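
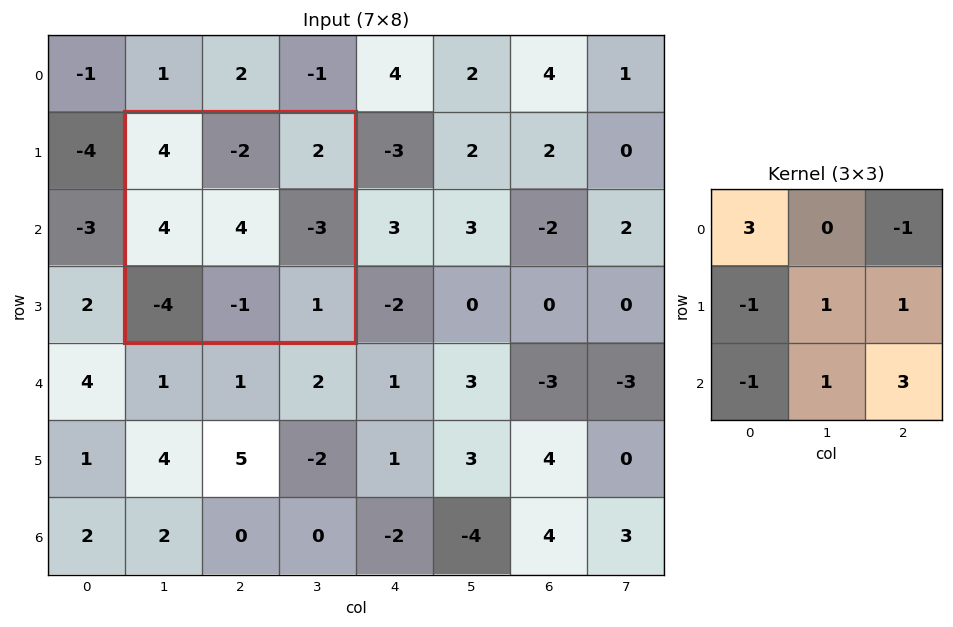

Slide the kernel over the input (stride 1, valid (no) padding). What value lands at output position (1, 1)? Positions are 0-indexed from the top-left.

13

The receptive field on the input at this output position is [4 -2 2 / 4 4 -3 / -4 -1 1]. Elementwise product with the kernel and sum: 4·3 + 2·-1 + 4·-1 + 4·1 + -3·1 + -4·-1 + -1·1 + 1·3.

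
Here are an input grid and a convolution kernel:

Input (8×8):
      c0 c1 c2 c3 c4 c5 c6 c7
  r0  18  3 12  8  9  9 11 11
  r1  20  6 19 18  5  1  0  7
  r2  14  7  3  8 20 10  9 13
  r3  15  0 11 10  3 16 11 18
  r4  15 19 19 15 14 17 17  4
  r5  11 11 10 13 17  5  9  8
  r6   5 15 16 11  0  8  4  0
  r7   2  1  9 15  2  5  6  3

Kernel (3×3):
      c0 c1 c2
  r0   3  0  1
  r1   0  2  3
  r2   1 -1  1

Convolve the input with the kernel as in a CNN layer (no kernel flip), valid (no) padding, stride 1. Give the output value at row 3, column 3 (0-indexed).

The receptive field on the input at this output position is [10 3 16 / 15 14 17 / 13 17 5]. Elementwise product with the kernel and sum: 10·3 + 16·1 + 14·2 + 17·3 + 13·1 + 17·-1 + 5·1.

126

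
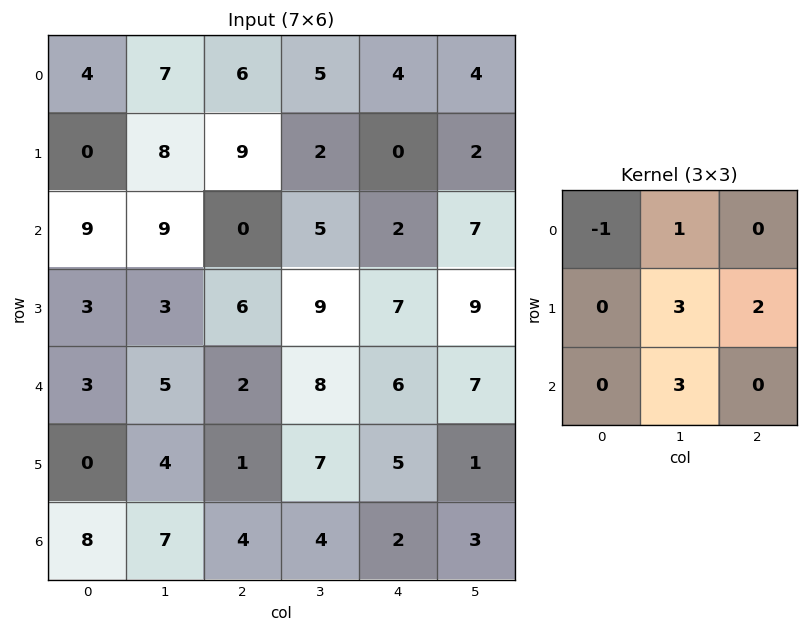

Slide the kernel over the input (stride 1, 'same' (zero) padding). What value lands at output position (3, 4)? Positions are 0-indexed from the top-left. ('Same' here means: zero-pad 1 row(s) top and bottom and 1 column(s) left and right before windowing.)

54

The receptive field on the zero-padded input at this output position is [5 2 7 / 9 7 9 / 8 6 7]. Elementwise product with the kernel and sum: 5·-1 + 2·1 + 7·3 + 9·2 + 6·3.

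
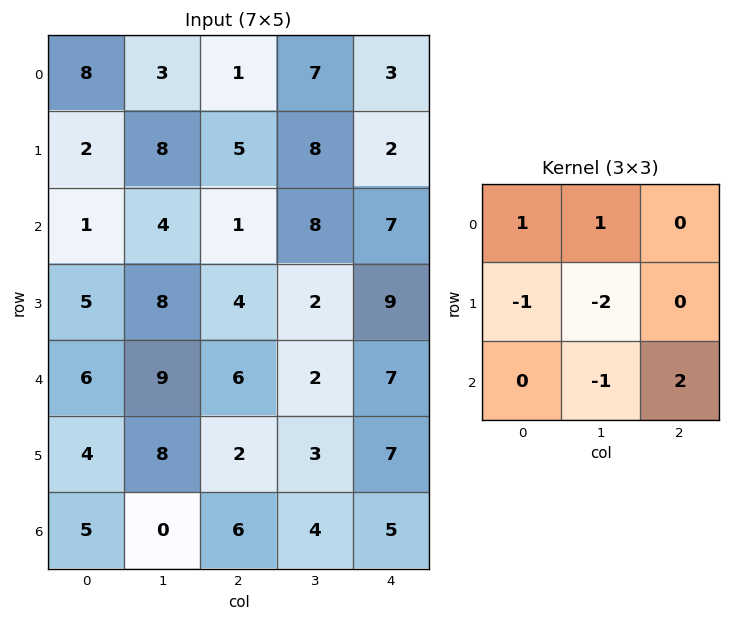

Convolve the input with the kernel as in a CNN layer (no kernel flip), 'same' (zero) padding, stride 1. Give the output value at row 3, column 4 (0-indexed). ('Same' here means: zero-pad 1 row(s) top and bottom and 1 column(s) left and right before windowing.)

-12

The receptive field on the zero-padded input at this output position is [8 7 0 / 2 9 0 / 2 7 0]. Elementwise product with the kernel and sum: 8·1 + 7·1 + 2·-1 + 9·-2 + 7·-1 + 0·2.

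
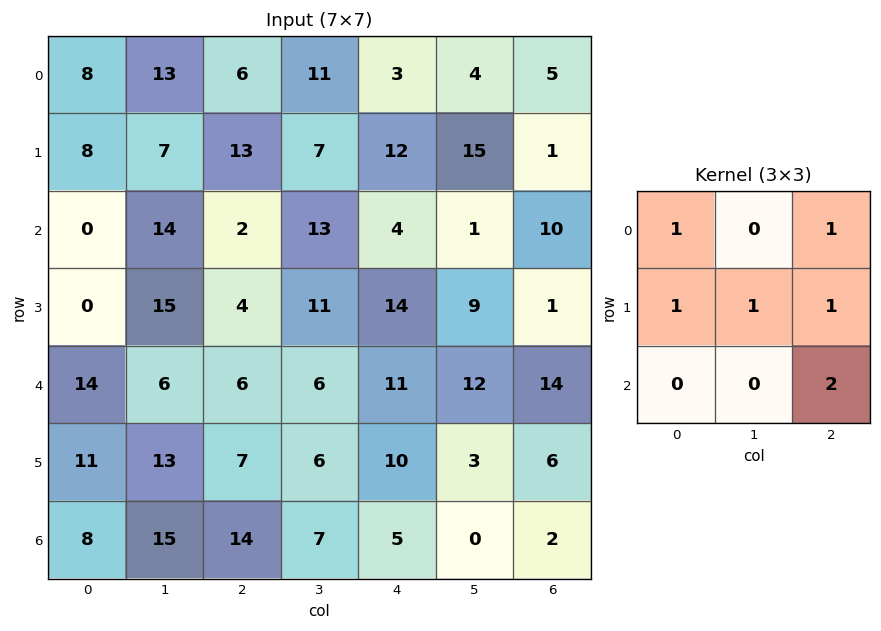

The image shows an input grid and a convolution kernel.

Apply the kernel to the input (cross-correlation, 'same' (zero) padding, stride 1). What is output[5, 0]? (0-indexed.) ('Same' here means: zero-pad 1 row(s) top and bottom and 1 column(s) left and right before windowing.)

60

The receptive field on the zero-padded input at this output position is [0 14 6 / 0 11 13 / 0 8 15]. Elementwise product with the kernel and sum: 0·1 + 6·1 + 0·1 + 11·1 + 13·1 + 15·2.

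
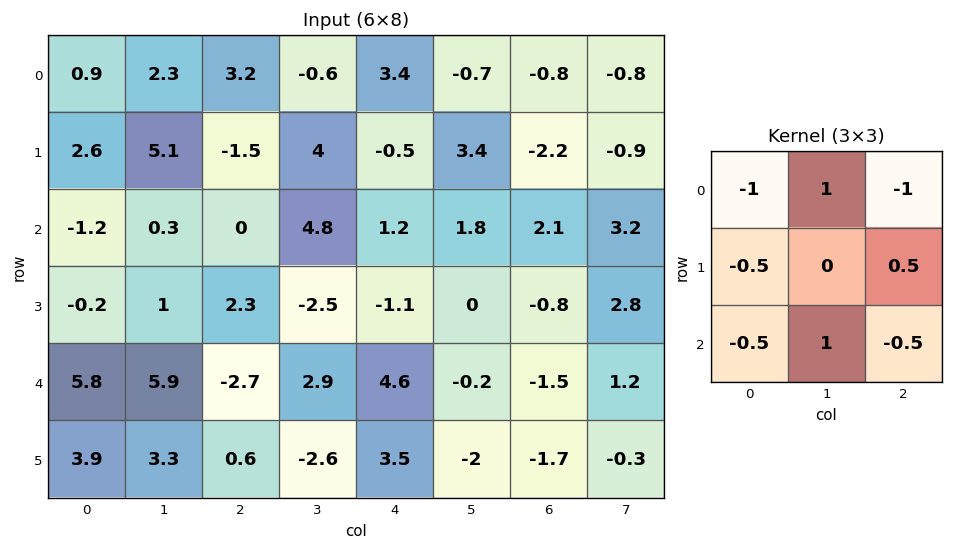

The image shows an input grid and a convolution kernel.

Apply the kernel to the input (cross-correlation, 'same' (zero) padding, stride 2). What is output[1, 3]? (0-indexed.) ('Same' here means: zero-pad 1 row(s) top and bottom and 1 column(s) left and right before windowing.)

The receptive field on the zero-padded input at this output position is [3.4 -2.2 -0.9 / 1.8 2.1 3.2 / 0 -0.8 2.8]. Elementwise product with the kernel and sum: 3.4·-1 + -2.2·1 + -0.9·-1 + 1.8·-0.5 + 3.2·0.5 + 0·-0.5 + -0.8·1 + 2.8·-0.5.

-6.2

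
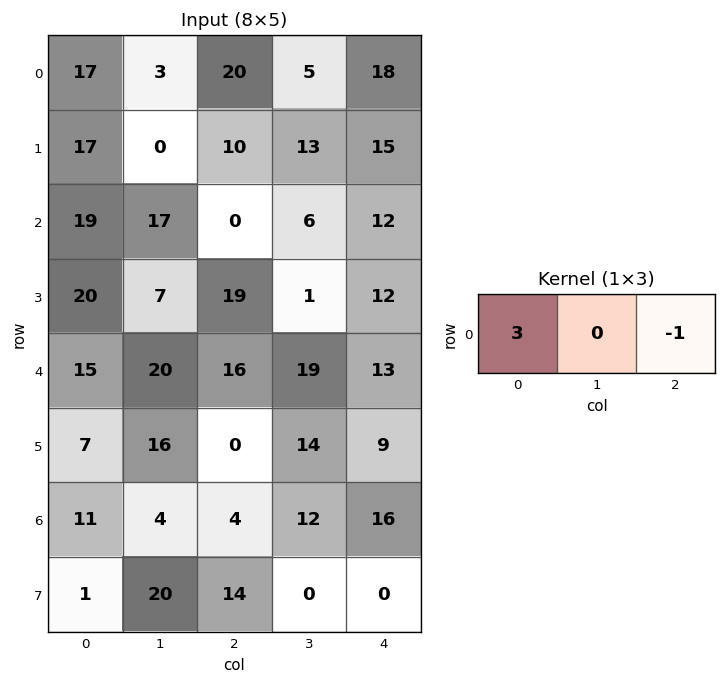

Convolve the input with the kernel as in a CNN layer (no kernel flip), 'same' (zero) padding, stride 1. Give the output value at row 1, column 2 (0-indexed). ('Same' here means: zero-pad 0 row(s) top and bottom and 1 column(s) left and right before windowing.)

-13

The receptive field on the zero-padded input at this output position is [0 10 13]. Elementwise product with the kernel and sum: 0·3 + 13·-1.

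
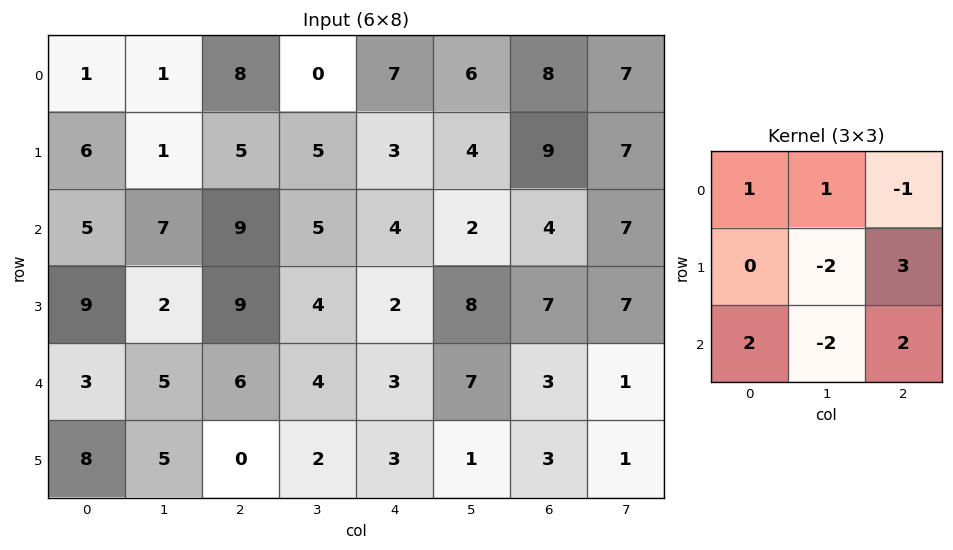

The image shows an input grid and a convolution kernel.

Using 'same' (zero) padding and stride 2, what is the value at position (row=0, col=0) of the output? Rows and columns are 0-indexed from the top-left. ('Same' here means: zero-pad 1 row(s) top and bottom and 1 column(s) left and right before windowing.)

-9

The receptive field on the zero-padded input at this output position is [0 0 0 / 0 1 1 / 0 6 1]. Elementwise product with the kernel and sum: 0·1 + 0·1 + 0·-1 + 1·-2 + 1·3 + 0·2 + 6·-2 + 1·2.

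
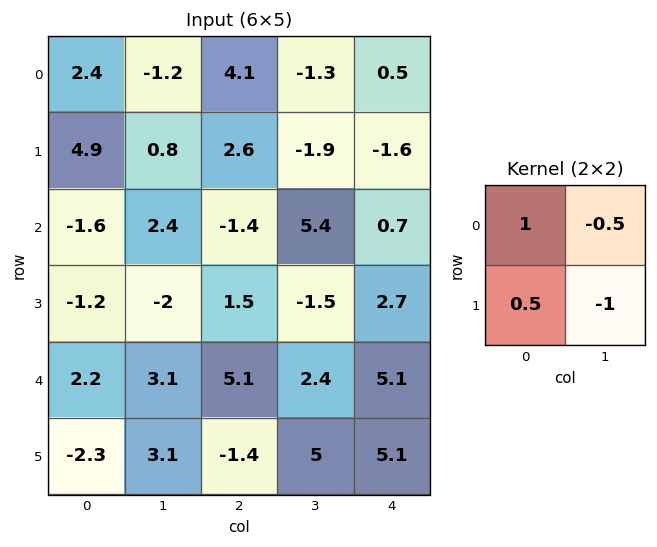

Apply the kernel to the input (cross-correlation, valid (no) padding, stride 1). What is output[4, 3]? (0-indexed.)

-2.75

The receptive field on the input at this output position is [2.4 5.1 / 5 5.1]. Elementwise product with the kernel and sum: 2.4·1 + 5.1·-0.5 + 5·0.5 + 5.1·-1.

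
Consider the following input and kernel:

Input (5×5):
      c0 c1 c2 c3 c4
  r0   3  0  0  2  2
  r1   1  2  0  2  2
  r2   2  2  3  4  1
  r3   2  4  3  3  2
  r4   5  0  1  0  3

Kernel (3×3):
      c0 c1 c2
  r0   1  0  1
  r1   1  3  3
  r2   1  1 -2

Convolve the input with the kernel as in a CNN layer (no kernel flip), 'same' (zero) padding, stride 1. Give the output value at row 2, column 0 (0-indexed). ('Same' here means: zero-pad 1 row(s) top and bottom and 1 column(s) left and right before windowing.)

8

The receptive field on the zero-padded input at this output position is [0 1 2 / 0 2 2 / 0 2 4]. Elementwise product with the kernel and sum: 0·1 + 2·1 + 0·1 + 2·3 + 2·3 + 0·1 + 2·1 + 4·-2.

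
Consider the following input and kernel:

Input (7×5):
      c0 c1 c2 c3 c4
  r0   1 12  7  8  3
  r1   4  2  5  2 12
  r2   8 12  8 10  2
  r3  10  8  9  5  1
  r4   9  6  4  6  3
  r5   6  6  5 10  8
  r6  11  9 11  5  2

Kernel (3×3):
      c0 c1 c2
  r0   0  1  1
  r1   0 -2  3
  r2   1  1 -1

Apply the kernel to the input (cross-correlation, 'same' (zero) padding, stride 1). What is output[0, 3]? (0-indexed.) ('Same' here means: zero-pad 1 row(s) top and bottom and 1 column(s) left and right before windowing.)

-12

The receptive field on the zero-padded input at this output position is [0 0 0 / 7 8 3 / 5 2 12]. Elementwise product with the kernel and sum: 0·1 + 0·1 + 8·-2 + 3·3 + 5·1 + 2·1 + 12·-1.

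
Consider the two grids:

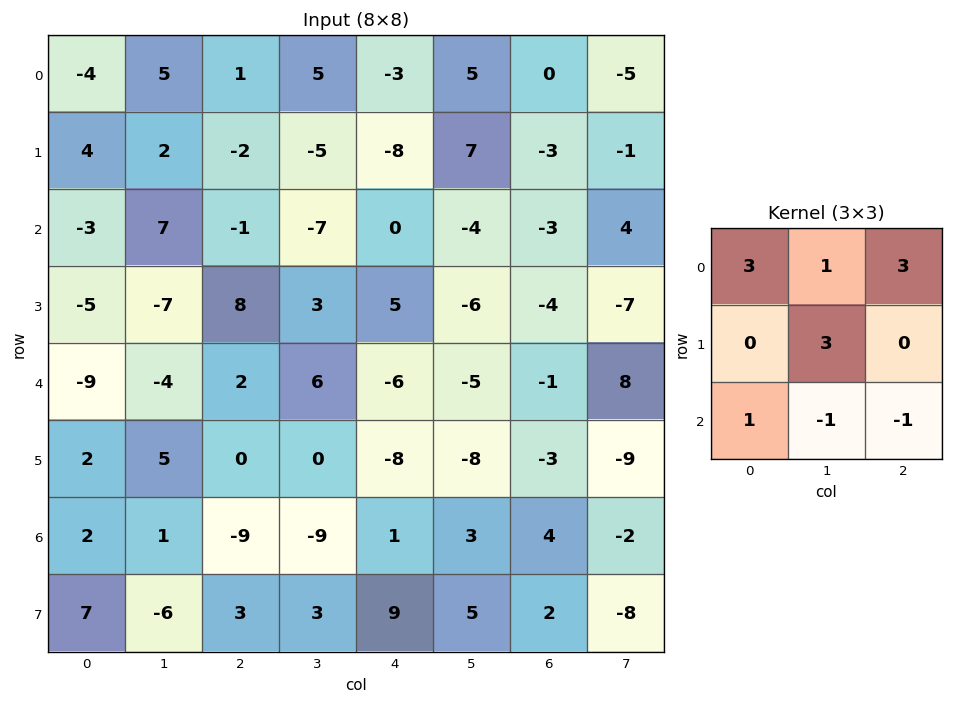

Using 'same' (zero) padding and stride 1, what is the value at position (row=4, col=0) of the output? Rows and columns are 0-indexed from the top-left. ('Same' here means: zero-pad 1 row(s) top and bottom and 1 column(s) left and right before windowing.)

-60

The receptive field on the zero-padded input at this output position is [0 -5 -7 / 0 -9 -4 / 0 2 5]. Elementwise product with the kernel and sum: 0·3 + -5·1 + -7·3 + -9·3 + 0·1 + 2·-1 + 5·-1.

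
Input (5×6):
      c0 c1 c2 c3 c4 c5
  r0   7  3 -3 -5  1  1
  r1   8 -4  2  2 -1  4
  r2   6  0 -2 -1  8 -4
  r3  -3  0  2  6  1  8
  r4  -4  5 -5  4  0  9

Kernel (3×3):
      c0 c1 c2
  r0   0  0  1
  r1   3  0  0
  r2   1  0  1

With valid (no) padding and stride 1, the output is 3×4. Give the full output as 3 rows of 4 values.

Output[0,0]: The receptive field on the input at this output position is [7 3 -3 / 8 -4 2 / 6 0 -2]. Elementwise product with the kernel and sum: -3·1 + 8·3 + 6·1 + -2·1.

25 -18 13 2
19 8 -4 15
-20 8 9 27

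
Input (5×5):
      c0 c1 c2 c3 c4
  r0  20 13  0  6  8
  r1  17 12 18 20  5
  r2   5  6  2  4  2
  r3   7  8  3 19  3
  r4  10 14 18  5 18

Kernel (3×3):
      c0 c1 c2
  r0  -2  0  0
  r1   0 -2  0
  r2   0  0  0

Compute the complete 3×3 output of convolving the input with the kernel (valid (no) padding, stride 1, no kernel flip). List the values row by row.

-64 -62 -40
-46 -28 -44
-26 -18 -42

Output[0,0]: The receptive field on the input at this output position is [20 13 0 / 17 12 18 / 5 6 2]. Elementwise product with the kernel and sum: 20·-2 + 12·-2.
Output[0,1]: The receptive field on the input at this output position is [13 0 6 / 12 18 20 / 6 2 4]. Elementwise product with the kernel and sum: 13·-2 + 18·-2.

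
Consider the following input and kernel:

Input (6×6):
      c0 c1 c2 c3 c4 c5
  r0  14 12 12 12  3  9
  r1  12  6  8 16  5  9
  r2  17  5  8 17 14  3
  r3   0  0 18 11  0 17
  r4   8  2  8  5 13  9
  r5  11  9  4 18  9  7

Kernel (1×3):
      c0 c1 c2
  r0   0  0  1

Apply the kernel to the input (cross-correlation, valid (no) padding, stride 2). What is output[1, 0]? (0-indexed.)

8

The receptive field on the input at this output position is [17 5 8]. Elementwise product with the kernel and sum: 8·1.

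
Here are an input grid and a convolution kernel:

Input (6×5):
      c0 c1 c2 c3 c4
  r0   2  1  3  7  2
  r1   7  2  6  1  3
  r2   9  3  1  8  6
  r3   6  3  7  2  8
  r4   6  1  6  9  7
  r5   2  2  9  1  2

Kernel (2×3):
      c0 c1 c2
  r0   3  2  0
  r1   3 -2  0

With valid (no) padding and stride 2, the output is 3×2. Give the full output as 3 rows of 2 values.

25 39
45 36
22 61

Output[0,0]: The receptive field on the input at this output position is [2 1 3 / 7 2 6]. Elementwise product with the kernel and sum: 2·3 + 1·2 + 7·3 + 2·-2.
Output[0,1]: The receptive field on the input at this output position is [3 7 2 / 6 1 3]. Elementwise product with the kernel and sum: 3·3 + 7·2 + 6·3 + 1·-2.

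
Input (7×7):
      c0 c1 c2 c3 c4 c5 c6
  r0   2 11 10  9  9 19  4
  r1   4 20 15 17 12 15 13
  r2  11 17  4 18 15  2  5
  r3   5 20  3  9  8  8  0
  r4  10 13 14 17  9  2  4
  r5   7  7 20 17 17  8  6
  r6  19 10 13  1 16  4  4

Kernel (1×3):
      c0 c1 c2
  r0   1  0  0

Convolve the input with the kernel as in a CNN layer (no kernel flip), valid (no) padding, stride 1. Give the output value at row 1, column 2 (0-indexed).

The receptive field on the input at this output position is [15 17 12]. Elementwise product with the kernel and sum: 15·1.

15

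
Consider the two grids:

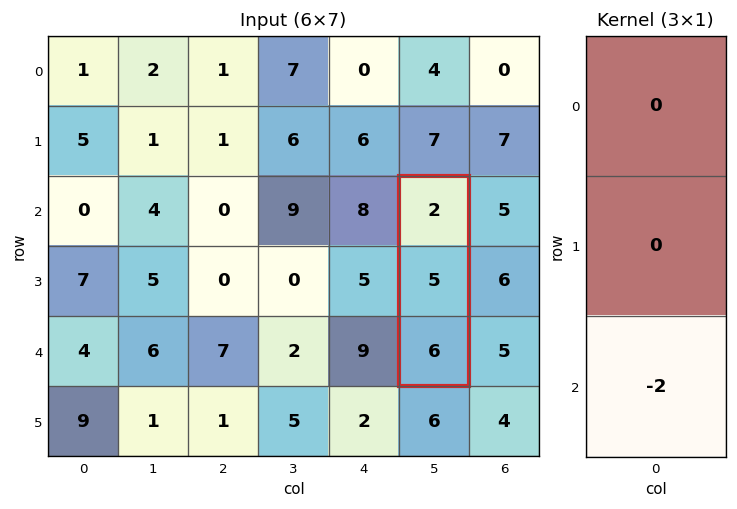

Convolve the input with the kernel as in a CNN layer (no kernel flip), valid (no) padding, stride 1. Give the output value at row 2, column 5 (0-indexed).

-12

The receptive field on the input at this output position is [2 / 5 / 6]. Elementwise product with the kernel and sum: 6·-2.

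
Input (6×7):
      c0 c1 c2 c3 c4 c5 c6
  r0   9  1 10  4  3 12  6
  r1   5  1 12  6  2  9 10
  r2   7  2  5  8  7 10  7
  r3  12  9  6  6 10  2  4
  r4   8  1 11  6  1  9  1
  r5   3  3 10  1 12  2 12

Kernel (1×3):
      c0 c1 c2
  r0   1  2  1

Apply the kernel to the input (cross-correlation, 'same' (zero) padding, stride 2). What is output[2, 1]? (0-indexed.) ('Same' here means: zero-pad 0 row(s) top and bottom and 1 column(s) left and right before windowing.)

The receptive field on the zero-padded input at this output position is [1 11 6]. Elementwise product with the kernel and sum: 1·1 + 11·2 + 6·1.

29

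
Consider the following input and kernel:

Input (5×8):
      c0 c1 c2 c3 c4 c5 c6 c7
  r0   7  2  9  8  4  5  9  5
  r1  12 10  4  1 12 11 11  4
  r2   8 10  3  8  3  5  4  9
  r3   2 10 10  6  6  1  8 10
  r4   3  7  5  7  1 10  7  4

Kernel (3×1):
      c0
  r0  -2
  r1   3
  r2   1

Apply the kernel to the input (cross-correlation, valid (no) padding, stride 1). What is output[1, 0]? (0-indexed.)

2

The receptive field on the input at this output position is [12 / 8 / 2]. Elementwise product with the kernel and sum: 12·-2 + 8·3 + 2·1.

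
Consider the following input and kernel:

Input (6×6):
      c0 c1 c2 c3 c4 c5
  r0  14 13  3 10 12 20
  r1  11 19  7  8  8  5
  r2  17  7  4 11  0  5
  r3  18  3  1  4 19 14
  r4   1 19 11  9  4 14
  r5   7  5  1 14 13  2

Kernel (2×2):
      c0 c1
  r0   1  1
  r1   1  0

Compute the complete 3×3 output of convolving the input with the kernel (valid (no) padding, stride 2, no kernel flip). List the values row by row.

38 20 40
42 16 24
27 21 31

Output[0,0]: The receptive field on the input at this output position is [14 13 / 11 19]. Elementwise product with the kernel and sum: 14·1 + 13·1 + 11·1.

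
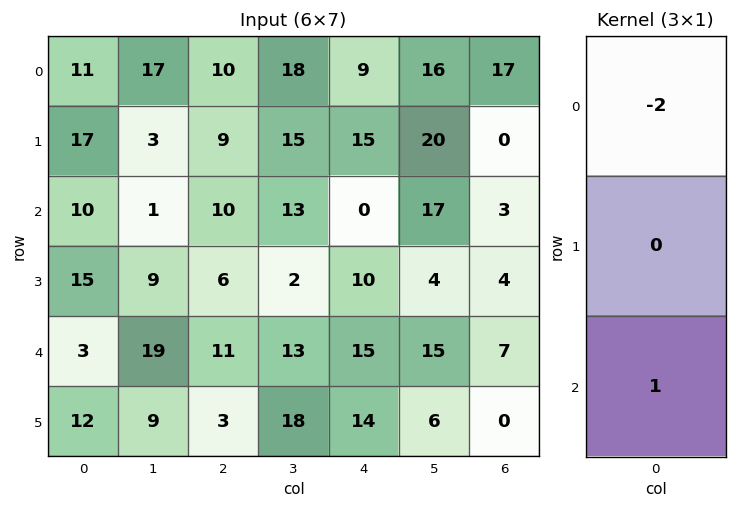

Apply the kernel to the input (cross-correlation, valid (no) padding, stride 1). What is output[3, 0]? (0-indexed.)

-18

The receptive field on the input at this output position is [15 / 3 / 12]. Elementwise product with the kernel and sum: 15·-2 + 12·1.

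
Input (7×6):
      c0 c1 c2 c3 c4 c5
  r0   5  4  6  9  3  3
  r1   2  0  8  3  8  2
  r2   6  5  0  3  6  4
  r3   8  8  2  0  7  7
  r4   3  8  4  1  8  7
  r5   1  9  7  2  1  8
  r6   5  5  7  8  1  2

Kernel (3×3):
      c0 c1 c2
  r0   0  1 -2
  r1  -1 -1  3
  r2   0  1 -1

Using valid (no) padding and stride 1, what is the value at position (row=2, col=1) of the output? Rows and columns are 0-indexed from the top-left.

The receptive field on the input at this output position is [5 0 3 / 8 2 0 / 8 4 1]. Elementwise product with the kernel and sum: 0·1 + 3·-2 + 8·-1 + 2·-1 + 0·3 + 4·1 + 1·-1.

-13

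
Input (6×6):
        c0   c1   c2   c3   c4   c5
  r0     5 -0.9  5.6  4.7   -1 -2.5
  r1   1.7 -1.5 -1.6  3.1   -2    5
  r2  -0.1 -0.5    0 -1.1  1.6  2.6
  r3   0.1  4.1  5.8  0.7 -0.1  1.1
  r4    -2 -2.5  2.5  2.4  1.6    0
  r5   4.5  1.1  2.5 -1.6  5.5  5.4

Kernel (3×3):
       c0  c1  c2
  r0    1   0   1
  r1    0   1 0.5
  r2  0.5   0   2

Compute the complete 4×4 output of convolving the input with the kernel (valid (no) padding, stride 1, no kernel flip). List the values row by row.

Output[0,0]: The receptive field on the input at this output position is [5 -0.9 5.6 / 1.7 -1.5 -1.6 / -0.1 -0.5 0]. Elementwise product with the kernel and sum: 5·1 + 5.6·1 + -1.5·1 + -1.6·0.5 + -0.1·0.5 + 0·2.
Output[0,1]: The receptive field on the input at this output position is [-0.9 5.6 4.7 / -1.5 -1.6 3.1 / -0.5 0 -1.1]. Elementwise product with the kernel and sum: -0.9·1 + 4.7·1 + -1.6·1 + 3.1·0.5 + -0.5·0.5 + -1.1·2.

8.25 1.3 9.9 7.35
11.25 4.5 -1.2 13.55
10.9 8.1 6.7 3.15
11.9 5.85 21.15 13.4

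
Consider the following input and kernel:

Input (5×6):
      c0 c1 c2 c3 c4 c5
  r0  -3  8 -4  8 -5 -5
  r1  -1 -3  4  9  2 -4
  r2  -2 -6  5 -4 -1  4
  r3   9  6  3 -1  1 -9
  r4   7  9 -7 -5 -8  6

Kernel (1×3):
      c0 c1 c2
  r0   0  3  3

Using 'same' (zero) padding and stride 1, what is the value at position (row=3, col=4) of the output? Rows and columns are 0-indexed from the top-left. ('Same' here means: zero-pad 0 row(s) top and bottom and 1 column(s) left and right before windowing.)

The receptive field on the zero-padded input at this output position is [-1 1 -9]. Elementwise product with the kernel and sum: 1·3 + -9·3.

-24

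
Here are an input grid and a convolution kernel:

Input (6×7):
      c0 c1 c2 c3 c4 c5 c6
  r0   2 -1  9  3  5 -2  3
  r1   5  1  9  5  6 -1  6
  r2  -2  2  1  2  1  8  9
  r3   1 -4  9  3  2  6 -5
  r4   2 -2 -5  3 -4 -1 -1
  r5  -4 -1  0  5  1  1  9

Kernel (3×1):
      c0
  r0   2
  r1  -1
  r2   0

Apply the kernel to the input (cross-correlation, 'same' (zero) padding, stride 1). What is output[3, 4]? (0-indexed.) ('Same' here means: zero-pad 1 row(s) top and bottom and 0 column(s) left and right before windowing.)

The receptive field on the zero-padded input at this output position is [1 / 2 / -4]. Elementwise product with the kernel and sum: 1·2 + 2·-1.

0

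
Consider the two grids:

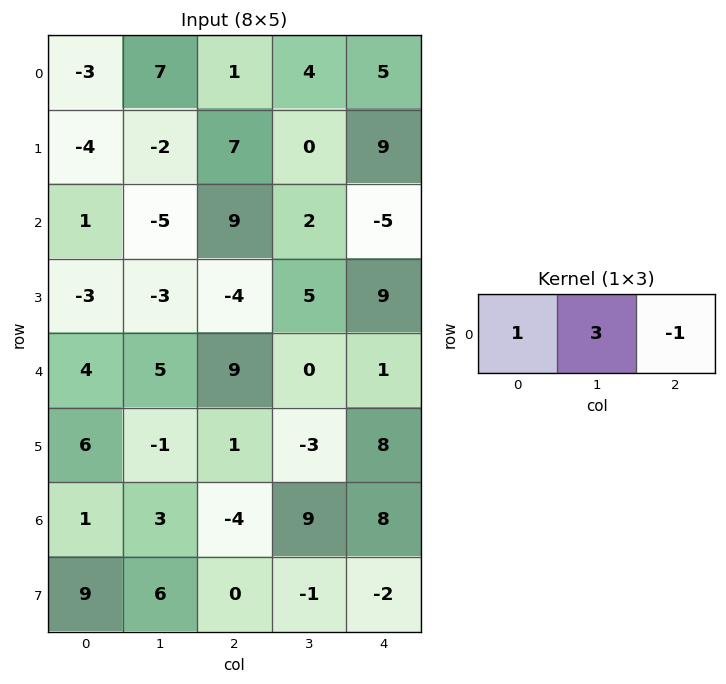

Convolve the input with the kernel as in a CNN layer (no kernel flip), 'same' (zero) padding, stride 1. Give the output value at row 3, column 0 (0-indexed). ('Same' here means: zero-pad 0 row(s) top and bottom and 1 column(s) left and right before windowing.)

The receptive field on the zero-padded input at this output position is [0 -3 -3]. Elementwise product with the kernel and sum: 0·1 + -3·3 + -3·-1.

-6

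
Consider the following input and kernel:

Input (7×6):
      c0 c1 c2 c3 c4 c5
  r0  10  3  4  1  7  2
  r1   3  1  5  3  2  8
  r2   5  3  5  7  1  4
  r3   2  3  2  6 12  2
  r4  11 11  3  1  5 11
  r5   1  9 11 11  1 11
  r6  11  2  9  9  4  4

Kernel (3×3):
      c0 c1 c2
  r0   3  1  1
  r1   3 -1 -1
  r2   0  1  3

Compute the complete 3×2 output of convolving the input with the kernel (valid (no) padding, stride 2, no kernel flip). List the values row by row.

Output[0,0]: The receptive field on the input at this output position is [10 3 4 / 3 1 5 / 5 3 5]. Elementwise product with the kernel and sum: 10·3 + 3·1 + 4·1 + 3·3 + 1·-1 + 5·-1 + 3·1 + 5·3.

58 40
44 27
59 57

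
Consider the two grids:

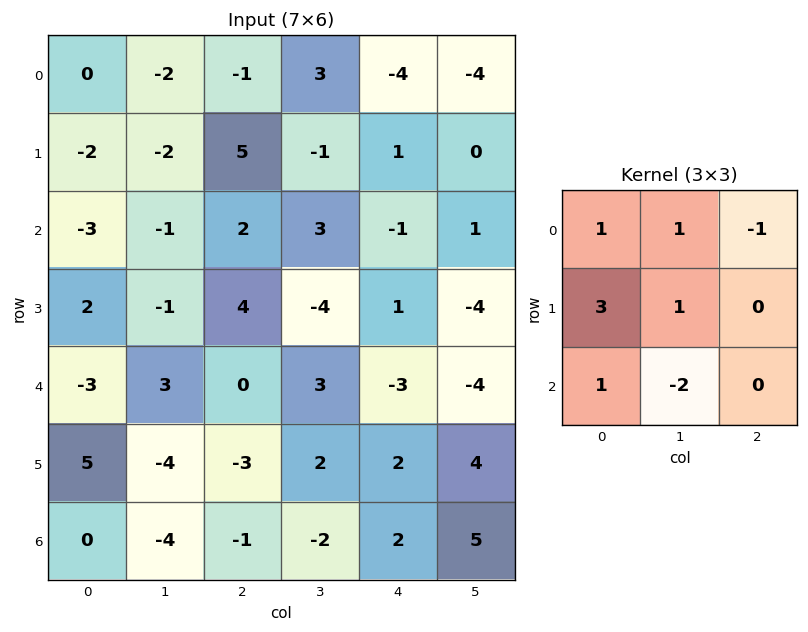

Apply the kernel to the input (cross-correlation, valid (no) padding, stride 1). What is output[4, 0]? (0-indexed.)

19

The receptive field on the input at this output position is [-3 3 0 / 5 -4 -3 / 0 -4 -1]. Elementwise product with the kernel and sum: -3·1 + 3·1 + 0·-1 + 5·3 + -4·1 + 0·1 + -4·-2.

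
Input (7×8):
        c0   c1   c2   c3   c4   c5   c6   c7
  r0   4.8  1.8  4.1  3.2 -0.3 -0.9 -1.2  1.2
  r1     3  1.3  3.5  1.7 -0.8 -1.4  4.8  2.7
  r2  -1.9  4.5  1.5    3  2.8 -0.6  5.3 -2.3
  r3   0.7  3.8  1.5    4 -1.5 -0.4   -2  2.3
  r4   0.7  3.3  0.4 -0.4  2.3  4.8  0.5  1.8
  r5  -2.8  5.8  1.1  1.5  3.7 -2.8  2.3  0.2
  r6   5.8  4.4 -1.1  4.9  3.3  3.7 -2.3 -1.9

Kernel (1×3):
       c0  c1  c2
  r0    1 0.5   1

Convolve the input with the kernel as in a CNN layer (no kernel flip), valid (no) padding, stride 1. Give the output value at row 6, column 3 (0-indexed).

10.25

The receptive field on the input at this output position is [4.9 3.3 3.7]. Elementwise product with the kernel and sum: 4.9·1 + 3.3·0.5 + 3.7·1.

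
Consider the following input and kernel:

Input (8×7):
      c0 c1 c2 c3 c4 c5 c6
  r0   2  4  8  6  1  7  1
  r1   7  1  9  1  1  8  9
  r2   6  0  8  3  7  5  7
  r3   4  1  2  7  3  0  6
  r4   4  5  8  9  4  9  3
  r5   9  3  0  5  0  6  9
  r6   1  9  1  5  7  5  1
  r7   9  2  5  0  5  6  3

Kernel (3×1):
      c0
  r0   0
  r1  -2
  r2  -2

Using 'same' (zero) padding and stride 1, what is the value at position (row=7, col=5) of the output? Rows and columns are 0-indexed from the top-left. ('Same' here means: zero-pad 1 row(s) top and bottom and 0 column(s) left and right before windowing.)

The receptive field on the zero-padded input at this output position is [5 / 6 / 0]. Elementwise product with the kernel and sum: 6·-2 + 0·-2.

-12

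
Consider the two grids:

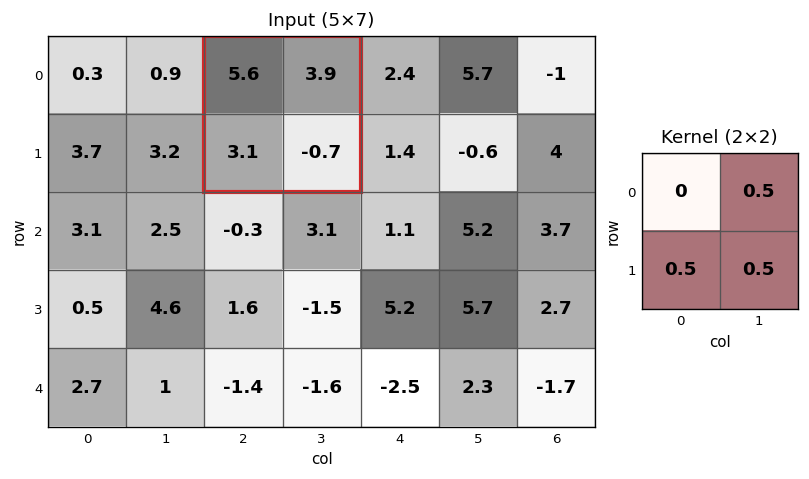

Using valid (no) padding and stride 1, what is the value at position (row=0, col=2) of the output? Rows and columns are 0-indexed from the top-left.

The receptive field on the input at this output position is [5.6 3.9 / 3.1 -0.7]. Elementwise product with the kernel and sum: 3.9·0.5 + 3.1·0.5 + -0.7·0.5.

3.15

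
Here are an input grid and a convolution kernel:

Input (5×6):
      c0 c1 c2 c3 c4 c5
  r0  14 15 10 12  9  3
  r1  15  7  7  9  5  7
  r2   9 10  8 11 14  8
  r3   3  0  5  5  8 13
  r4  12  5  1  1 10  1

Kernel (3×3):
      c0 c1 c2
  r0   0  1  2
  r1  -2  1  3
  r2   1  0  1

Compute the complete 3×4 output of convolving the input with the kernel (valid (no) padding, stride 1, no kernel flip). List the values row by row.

50 75 62 42
45 51 69 53
48 56 69 69

Output[0,0]: The receptive field on the input at this output position is [14 15 10 / 15 7 7 / 9 10 8]. Elementwise product with the kernel and sum: 15·1 + 10·2 + 15·-2 + 7·1 + 7·3 + 9·1 + 8·1.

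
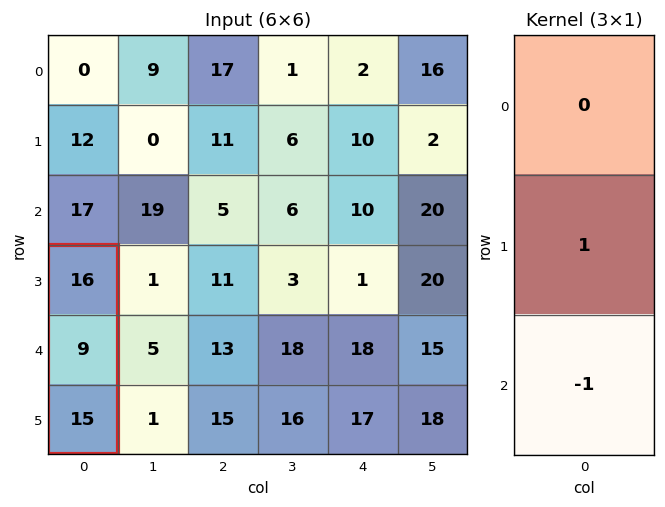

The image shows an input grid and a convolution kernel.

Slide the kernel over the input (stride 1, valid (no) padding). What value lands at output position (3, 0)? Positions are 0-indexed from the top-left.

The receptive field on the input at this output position is [16 / 9 / 15]. Elementwise product with the kernel and sum: 9·1 + 15·-1.

-6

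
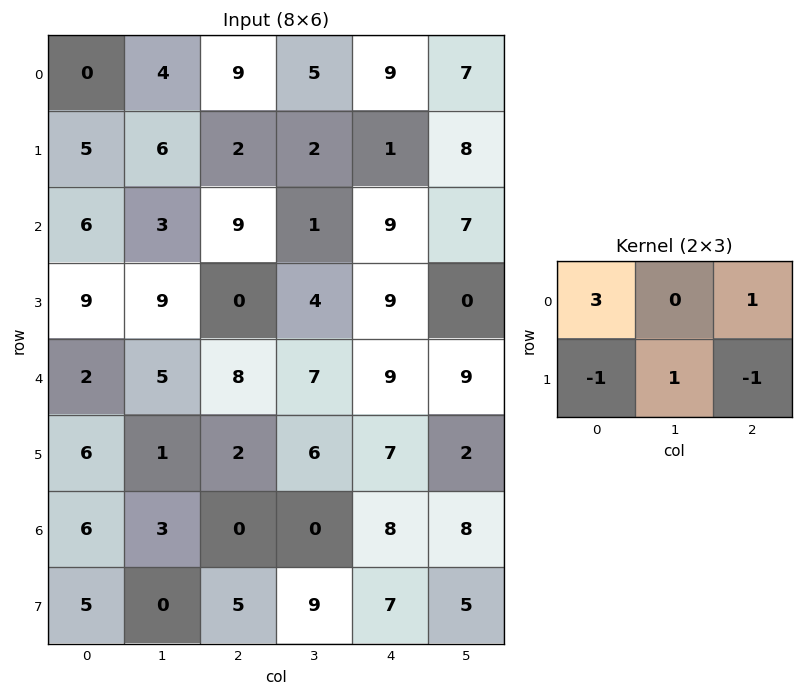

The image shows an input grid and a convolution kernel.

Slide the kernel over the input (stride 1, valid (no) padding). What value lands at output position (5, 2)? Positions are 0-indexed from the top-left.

5

The receptive field on the input at this output position is [2 6 7 / 0 0 8]. Elementwise product with the kernel and sum: 2·3 + 7·1 + 0·-1 + 0·1 + 8·-1.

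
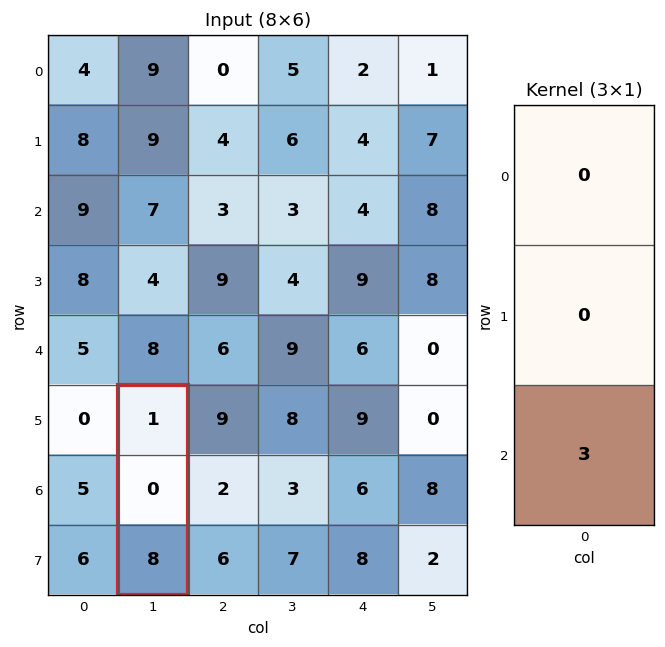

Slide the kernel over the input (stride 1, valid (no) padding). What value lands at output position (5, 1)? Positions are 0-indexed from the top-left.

24

The receptive field on the input at this output position is [1 / 0 / 8]. Elementwise product with the kernel and sum: 8·3.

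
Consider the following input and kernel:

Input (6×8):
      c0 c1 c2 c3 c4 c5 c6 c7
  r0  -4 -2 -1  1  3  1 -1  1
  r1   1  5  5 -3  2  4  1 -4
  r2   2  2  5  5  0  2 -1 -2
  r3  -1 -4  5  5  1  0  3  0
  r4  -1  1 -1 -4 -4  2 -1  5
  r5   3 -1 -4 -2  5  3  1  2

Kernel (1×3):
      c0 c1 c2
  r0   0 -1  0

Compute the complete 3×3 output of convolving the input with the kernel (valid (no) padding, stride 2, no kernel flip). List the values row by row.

2 -1 -1
-2 -5 -2
-1 4 -2

Output[0,0]: The receptive field on the input at this output position is [-4 -2 -1]. Elementwise product with the kernel and sum: -2·-1.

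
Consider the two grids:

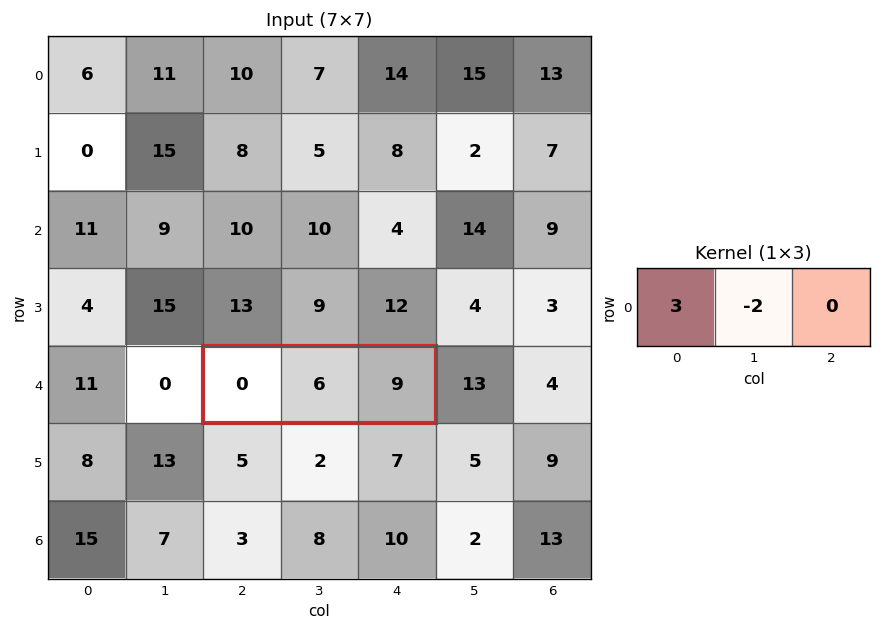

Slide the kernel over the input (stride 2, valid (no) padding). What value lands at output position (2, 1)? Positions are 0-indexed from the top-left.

-12

The receptive field on the input at this output position is [0 6 9]. Elementwise product with the kernel and sum: 0·3 + 6·-2.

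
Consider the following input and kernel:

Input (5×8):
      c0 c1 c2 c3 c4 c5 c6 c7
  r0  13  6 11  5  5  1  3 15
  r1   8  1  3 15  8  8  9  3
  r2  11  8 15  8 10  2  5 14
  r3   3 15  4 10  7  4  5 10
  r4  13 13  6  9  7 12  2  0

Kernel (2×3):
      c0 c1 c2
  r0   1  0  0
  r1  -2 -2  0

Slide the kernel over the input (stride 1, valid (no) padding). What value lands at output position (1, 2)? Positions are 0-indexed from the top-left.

The receptive field on the input at this output position is [3 15 8 / 15 8 10]. Elementwise product with the kernel and sum: 3·1 + 15·-2 + 8·-2.

-43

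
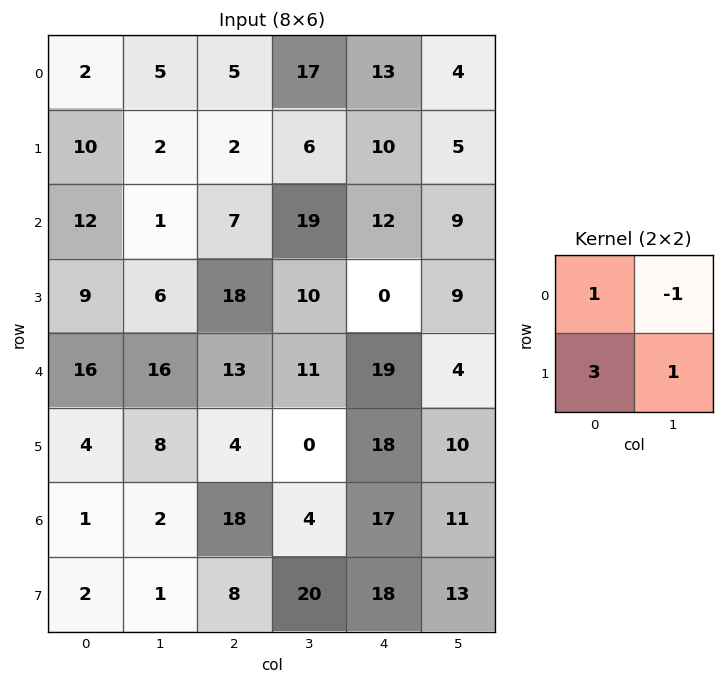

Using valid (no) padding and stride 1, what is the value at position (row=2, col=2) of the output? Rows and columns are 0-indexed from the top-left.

The receptive field on the input at this output position is [7 19 / 18 10]. Elementwise product with the kernel and sum: 7·1 + 19·-1 + 18·3 + 10·1.

52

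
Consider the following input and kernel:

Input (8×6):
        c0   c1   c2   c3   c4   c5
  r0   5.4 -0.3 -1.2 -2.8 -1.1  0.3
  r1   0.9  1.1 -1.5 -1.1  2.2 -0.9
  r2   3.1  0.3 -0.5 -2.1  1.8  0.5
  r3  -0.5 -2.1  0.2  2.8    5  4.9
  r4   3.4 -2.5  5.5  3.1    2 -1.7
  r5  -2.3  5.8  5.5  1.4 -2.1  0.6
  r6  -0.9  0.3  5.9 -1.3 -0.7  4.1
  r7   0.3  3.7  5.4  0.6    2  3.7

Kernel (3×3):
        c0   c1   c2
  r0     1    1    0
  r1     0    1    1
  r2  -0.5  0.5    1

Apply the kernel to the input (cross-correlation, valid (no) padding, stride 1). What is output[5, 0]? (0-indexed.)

16.8

The receptive field on the input at this output position is [-2.3 5.8 5.5 / -0.9 0.3 5.9 / 0.3 3.7 5.4]. Elementwise product with the kernel and sum: -2.3·1 + 5.8·1 + 0.3·1 + 5.9·1 + 0.3·-0.5 + 3.7·0.5 + 5.4·1.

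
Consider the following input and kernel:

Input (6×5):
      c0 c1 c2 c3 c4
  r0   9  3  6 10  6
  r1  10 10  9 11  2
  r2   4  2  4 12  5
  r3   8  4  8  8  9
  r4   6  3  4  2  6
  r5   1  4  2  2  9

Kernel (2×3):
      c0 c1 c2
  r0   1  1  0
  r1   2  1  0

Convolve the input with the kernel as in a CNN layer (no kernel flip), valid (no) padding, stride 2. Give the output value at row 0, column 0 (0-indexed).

42

The receptive field on the input at this output position is [9 3 6 / 10 10 9]. Elementwise product with the kernel and sum: 9·1 + 3·1 + 10·2 + 10·1.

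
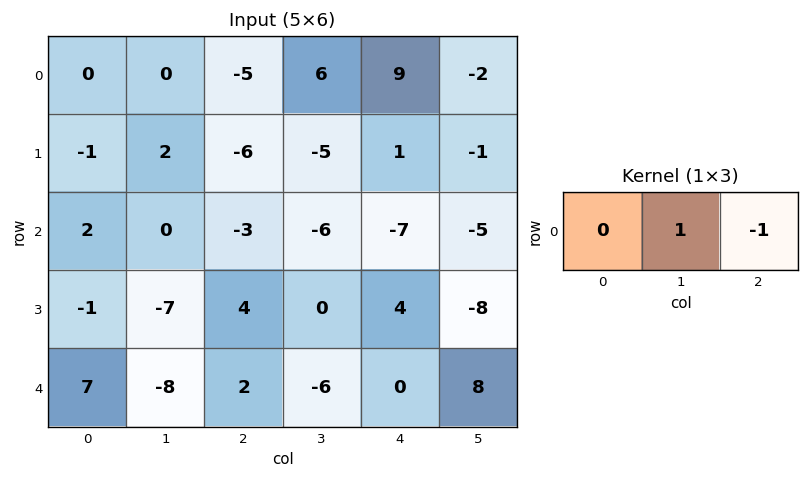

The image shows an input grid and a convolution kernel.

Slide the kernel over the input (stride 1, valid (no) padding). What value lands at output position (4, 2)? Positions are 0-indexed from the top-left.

-6

The receptive field on the input at this output position is [2 -6 0]. Elementwise product with the kernel and sum: -6·1 + 0·-1.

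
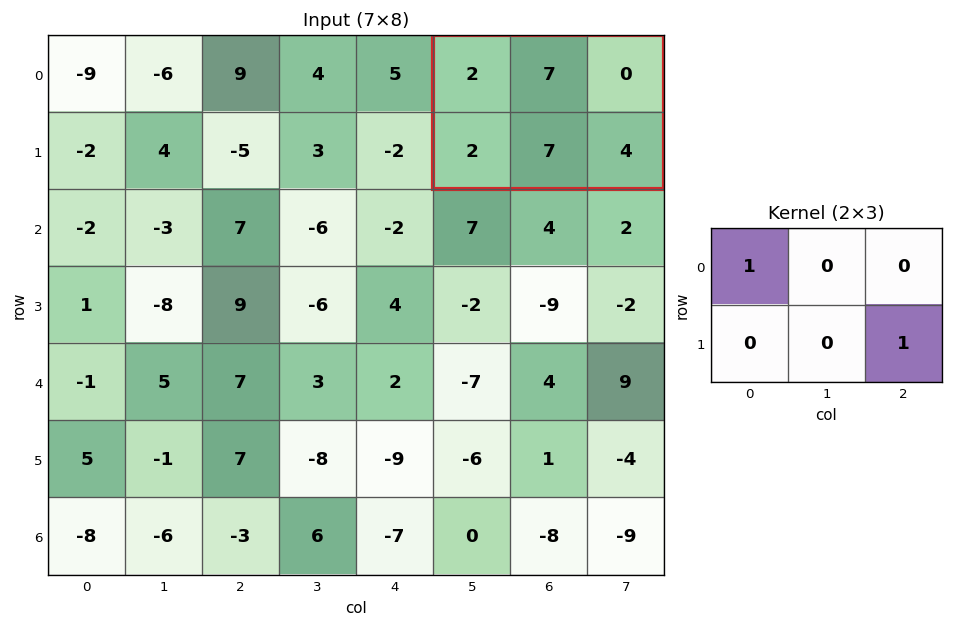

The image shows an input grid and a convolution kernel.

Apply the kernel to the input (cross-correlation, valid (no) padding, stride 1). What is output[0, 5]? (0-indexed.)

The receptive field on the input at this output position is [2 7 0 / 2 7 4]. Elementwise product with the kernel and sum: 2·1 + 4·1.

6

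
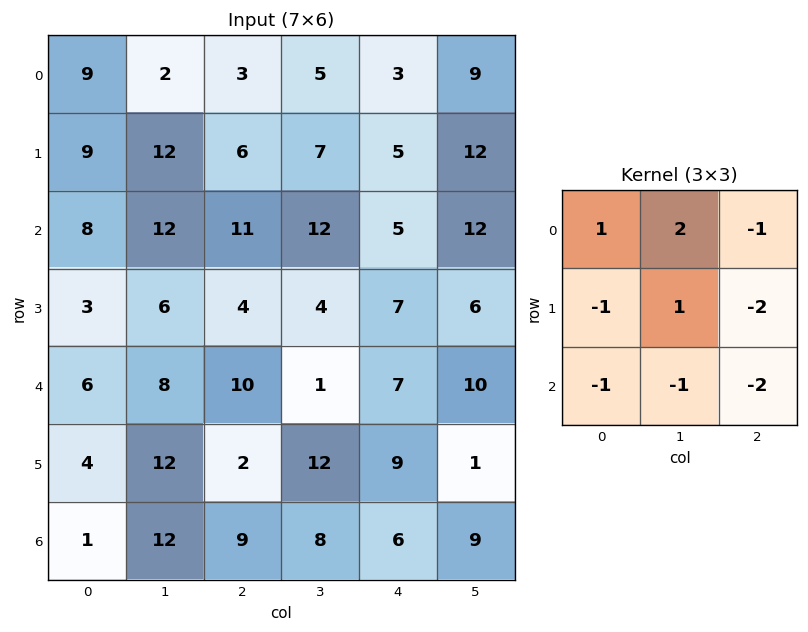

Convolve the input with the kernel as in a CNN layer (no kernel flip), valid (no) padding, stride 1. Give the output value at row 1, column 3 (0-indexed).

The receptive field on the input at this output position is [7 5 12 / 12 5 12 / 4 7 6]. Elementwise product with the kernel and sum: 7·1 + 5·2 + 12·-1 + 12·-1 + 5·1 + 12·-2 + 4·-1 + 7·-1 + 6·-2.

-49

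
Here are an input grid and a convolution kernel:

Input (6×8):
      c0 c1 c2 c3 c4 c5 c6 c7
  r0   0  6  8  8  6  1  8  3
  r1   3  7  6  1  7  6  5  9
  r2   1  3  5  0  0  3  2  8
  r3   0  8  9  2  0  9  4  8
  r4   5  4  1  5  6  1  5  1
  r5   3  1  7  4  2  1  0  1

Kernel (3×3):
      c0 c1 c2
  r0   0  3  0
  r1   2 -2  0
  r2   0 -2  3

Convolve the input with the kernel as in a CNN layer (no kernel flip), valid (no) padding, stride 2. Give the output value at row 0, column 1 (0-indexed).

The receptive field on the input at this output position is [8 8 6 / 6 1 7 / 5 0 0]. Elementwise product with the kernel and sum: 8·3 + 6·2 + 1·-2 + 0·-2 + 0·3.

34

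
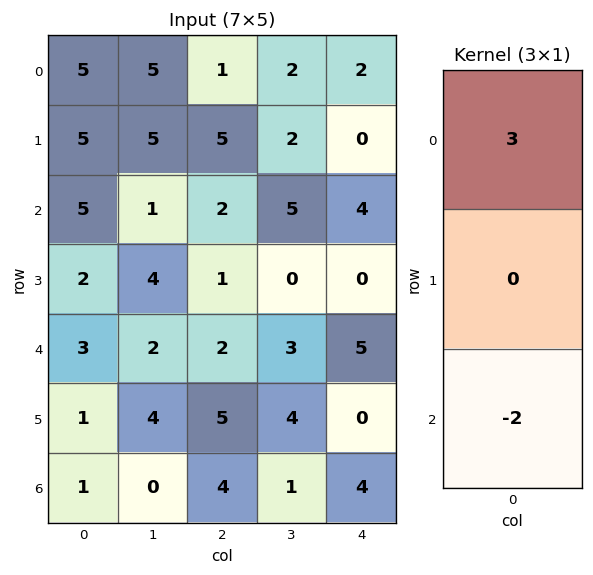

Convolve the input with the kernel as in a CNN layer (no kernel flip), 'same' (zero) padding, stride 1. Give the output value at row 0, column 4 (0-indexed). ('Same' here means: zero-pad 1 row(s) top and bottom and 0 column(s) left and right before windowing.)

0

The receptive field on the zero-padded input at this output position is [0 / 2 / 0]. Elementwise product with the kernel and sum: 0·3 + 0·-2.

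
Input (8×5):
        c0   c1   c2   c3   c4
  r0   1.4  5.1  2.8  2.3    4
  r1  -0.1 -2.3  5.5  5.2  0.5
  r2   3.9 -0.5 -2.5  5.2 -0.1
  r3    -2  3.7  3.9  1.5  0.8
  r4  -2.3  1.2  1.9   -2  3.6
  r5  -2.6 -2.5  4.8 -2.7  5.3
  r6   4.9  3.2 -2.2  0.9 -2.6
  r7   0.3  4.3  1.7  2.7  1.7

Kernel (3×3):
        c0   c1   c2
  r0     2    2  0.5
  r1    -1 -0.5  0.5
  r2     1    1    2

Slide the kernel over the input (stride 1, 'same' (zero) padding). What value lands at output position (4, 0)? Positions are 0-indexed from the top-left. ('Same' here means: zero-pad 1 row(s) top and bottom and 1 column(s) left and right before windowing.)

-8

The receptive field on the zero-padded input at this output position is [0 -2 3.7 / 0 -2.3 1.2 / 0 -2.6 -2.5]. Elementwise product with the kernel and sum: 0·2 + -2·2 + 3.7·0.5 + 0·-1 + -2.3·-0.5 + 1.2·0.5 + 0·1 + -2.6·1 + -2.5·2.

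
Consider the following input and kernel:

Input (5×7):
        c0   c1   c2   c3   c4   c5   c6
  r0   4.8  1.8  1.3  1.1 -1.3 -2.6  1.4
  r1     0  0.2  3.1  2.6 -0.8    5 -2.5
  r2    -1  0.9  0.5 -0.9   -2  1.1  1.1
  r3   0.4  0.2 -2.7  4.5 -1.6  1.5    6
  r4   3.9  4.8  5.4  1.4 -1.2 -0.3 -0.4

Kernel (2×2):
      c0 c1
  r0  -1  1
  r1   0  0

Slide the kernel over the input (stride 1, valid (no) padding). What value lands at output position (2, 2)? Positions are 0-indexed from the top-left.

The receptive field on the input at this output position is [0.5 -0.9 / -2.7 4.5]. Elementwise product with the kernel and sum: 0.5·-1 + -0.9·1.

-1.4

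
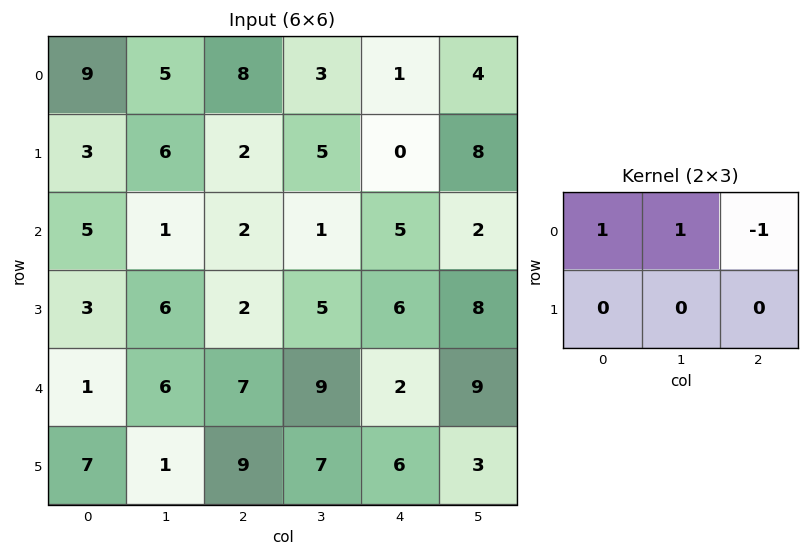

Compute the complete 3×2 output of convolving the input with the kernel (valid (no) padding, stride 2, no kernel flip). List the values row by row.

6 10
4 -2
0 14

Output[0,0]: The receptive field on the input at this output position is [9 5 8 / 3 6 2]. Elementwise product with the kernel and sum: 9·1 + 5·1 + 8·-1.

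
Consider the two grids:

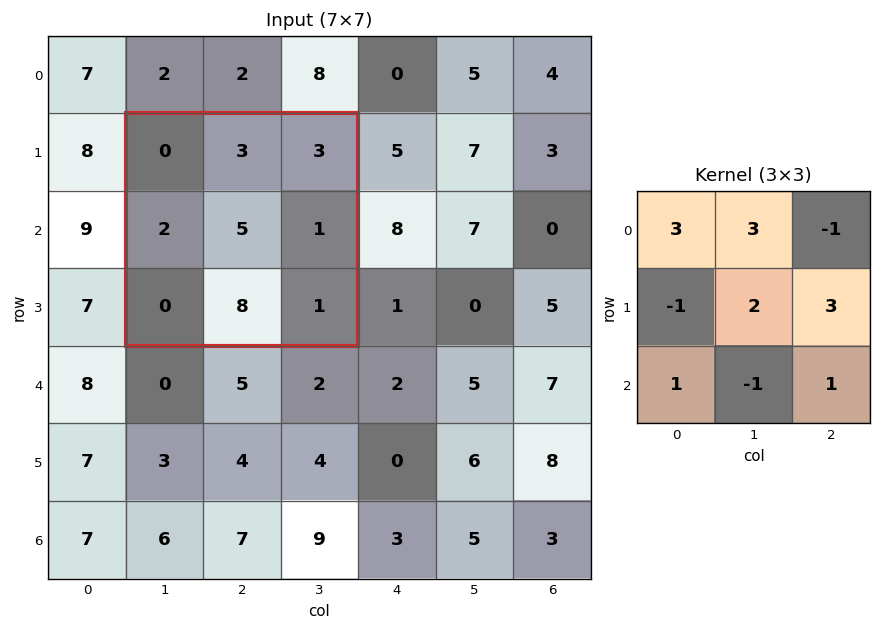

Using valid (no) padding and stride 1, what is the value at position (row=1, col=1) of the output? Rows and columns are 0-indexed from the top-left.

The receptive field on the input at this output position is [0 3 3 / 2 5 1 / 0 8 1]. Elementwise product with the kernel and sum: 0·3 + 3·3 + 3·-1 + 2·-1 + 5·2 + 1·3 + 0·1 + 8·-1 + 1·1.

10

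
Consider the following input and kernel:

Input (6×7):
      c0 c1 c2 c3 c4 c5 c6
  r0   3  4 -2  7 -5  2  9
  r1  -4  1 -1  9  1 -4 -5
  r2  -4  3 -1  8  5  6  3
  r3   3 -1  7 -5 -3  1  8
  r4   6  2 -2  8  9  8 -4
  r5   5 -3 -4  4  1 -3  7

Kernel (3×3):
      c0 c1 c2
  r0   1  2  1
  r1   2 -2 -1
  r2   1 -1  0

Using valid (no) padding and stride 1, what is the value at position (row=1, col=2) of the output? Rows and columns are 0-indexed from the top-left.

The receptive field on the input at this output position is [-1 9 1 / -1 8 5 / 7 -5 -3]. Elementwise product with the kernel and sum: -1·1 + 9·2 + 1·1 + -1·2 + 8·-2 + 5·-1 + 7·1 + -5·-1.

7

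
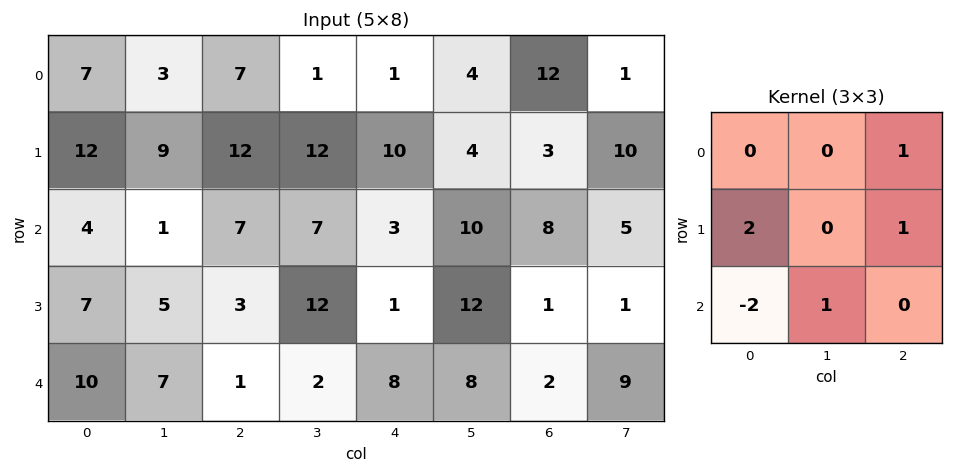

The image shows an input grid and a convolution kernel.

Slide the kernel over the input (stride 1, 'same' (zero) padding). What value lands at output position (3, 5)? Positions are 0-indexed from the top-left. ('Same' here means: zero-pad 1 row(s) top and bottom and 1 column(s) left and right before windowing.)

The receptive field on the zero-padded input at this output position is [3 10 8 / 1 12 1 / 8 8 2]. Elementwise product with the kernel and sum: 8·1 + 1·2 + 1·1 + 8·-2 + 8·1.

3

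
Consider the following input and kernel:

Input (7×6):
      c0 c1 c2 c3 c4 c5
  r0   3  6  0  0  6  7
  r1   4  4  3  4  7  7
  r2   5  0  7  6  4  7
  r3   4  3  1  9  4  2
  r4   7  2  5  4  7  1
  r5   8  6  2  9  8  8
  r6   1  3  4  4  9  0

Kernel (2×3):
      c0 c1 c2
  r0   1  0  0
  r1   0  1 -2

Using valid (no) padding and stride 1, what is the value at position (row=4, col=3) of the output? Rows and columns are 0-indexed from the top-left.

The receptive field on the input at this output position is [4 7 1 / 9 8 8]. Elementwise product with the kernel and sum: 4·1 + 8·1 + 8·-2.

-4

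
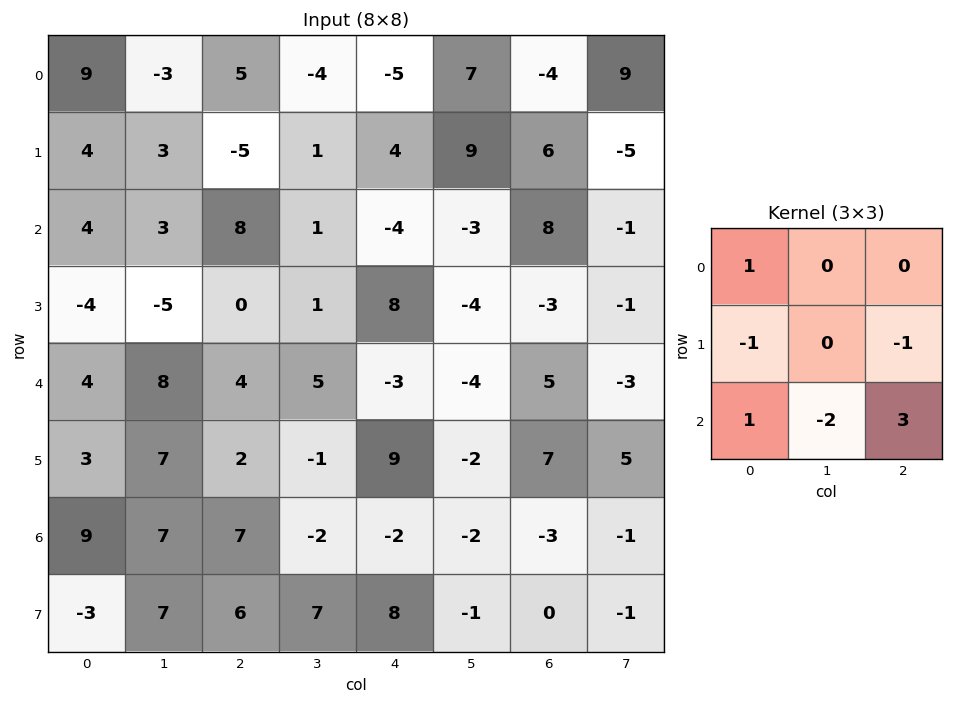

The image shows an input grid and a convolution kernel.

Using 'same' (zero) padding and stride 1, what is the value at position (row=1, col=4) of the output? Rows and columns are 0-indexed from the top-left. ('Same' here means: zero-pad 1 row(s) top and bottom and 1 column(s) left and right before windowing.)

The receptive field on the zero-padded input at this output position is [-4 -5 7 / 1 4 9 / 1 -4 -3]. Elementwise product with the kernel and sum: -4·1 + 1·-1 + 9·-1 + 1·1 + -4·-2 + -3·3.

-14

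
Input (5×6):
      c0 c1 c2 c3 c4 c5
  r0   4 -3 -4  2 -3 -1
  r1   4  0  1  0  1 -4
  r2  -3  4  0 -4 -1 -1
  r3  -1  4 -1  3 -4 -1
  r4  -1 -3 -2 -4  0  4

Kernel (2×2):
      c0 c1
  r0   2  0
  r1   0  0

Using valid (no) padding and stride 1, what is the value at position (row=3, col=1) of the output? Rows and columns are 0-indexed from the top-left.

The receptive field on the input at this output position is [4 -1 / -3 -2]. Elementwise product with the kernel and sum: 4·2.

8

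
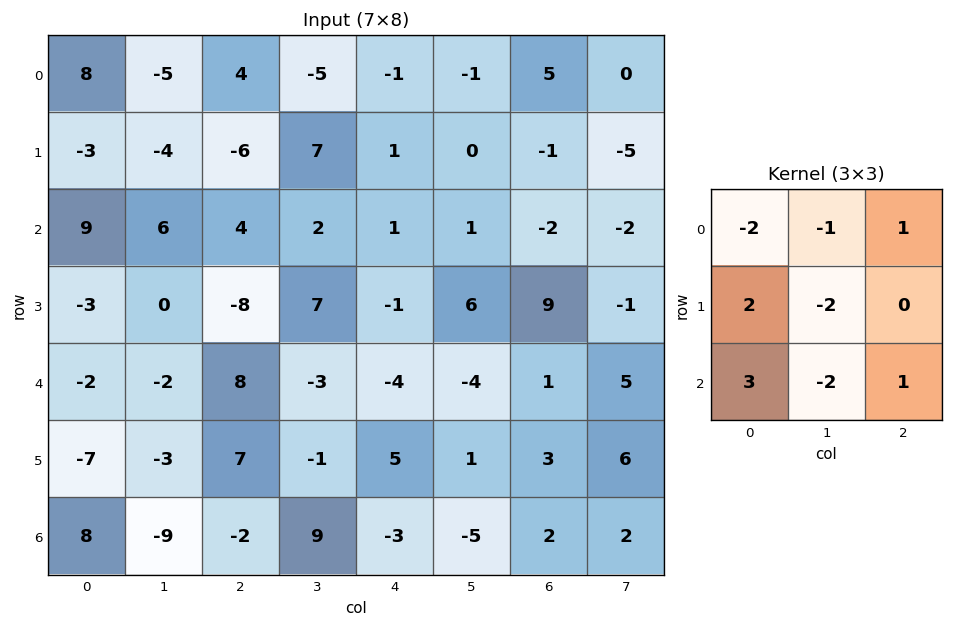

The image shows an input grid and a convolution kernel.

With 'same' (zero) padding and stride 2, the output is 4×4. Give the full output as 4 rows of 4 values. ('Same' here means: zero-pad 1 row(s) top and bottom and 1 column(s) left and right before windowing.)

-14 -11 11 -15
-13 48 16 1
18 -29 -17 -29
-12 -16 22 -13

Output[0,0]: The receptive field on the zero-padded input at this output position is [0 0 0 / 0 8 -5 / 0 -3 -4]. Elementwise product with the kernel and sum: 0·-2 + 0·-1 + 0·1 + 0·2 + 8·-2 + 0·3 + -3·-2 + -4·1.
Output[0,1]: The receptive field on the zero-padded input at this output position is [0 0 0 / -5 4 -5 / -4 -6 7]. Elementwise product with the kernel and sum: 0·-2 + 0·-1 + 0·1 + -5·2 + 4·-2 + -4·3 + -6·-2 + 7·1.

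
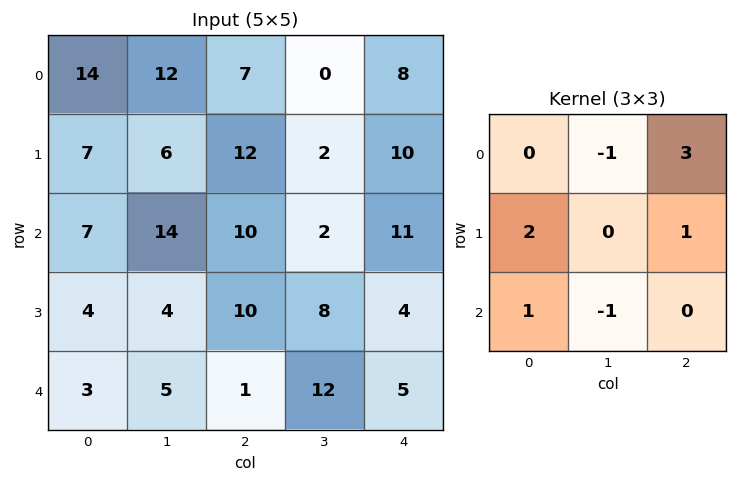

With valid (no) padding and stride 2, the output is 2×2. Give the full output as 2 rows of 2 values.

Output[0,0]: The receptive field on the input at this output position is [14 12 7 / 7 6 12 / 7 14 10]. Elementwise product with the kernel and sum: 12·-1 + 7·3 + 7·2 + 12·1 + 7·1 + 14·-1.
Output[0,1]: The receptive field on the input at this output position is [7 0 8 / 12 2 10 / 10 2 11]. Elementwise product with the kernel and sum: 0·-1 + 8·3 + 12·2 + 10·1 + 10·1 + 2·-1.

28 66
32 44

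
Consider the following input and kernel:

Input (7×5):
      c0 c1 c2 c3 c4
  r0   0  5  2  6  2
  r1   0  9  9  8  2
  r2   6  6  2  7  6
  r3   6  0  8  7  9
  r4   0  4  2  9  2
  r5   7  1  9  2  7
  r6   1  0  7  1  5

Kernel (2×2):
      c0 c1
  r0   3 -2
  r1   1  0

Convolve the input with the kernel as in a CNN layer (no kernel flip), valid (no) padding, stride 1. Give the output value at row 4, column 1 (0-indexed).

The receptive field on the input at this output position is [4 2 / 1 9]. Elementwise product with the kernel and sum: 4·3 + 2·-2 + 1·1.

9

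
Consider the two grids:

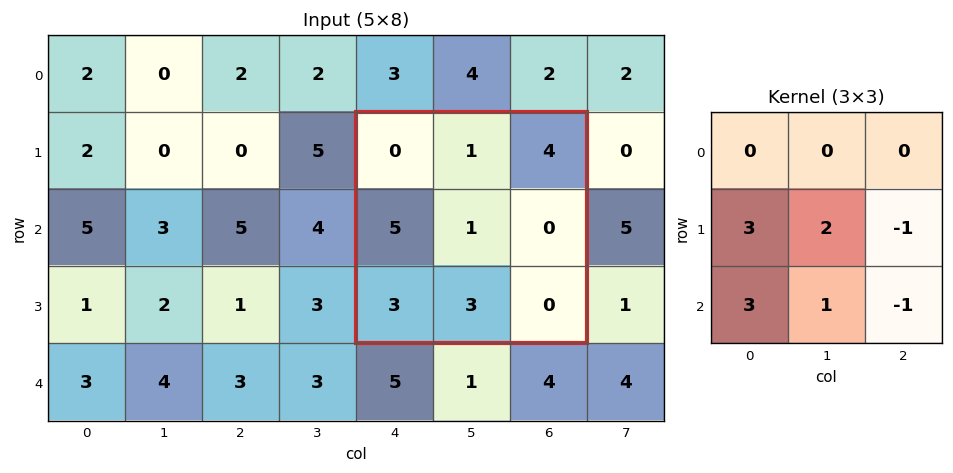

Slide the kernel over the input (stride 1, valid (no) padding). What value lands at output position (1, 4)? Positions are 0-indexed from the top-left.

29

The receptive field on the input at this output position is [0 1 4 / 5 1 0 / 3 3 0]. Elementwise product with the kernel and sum: 5·3 + 1·2 + 0·-1 + 3·3 + 3·1 + 0·-1.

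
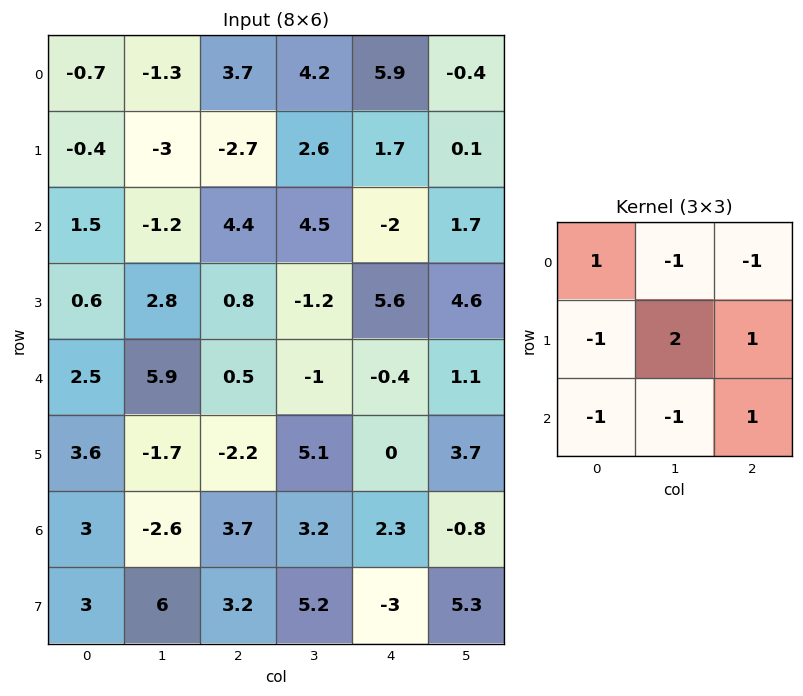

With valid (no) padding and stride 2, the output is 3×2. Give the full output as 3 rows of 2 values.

Output[0,0]: The receptive field on the input at this output position is [-0.7 -1.3 3.7 / -0.4 -3 -2.7 / 1.5 -1.2 4.4]. Elementwise product with the kernel and sum: -0.7·1 + -1.3·-1 + 3.7·-1 + -0.4·-1 + -3·2 + -2.7·1 + 1.5·-1 + -1.2·-1 + 4.4·1.

-7.3 -7.7
-3.8 4.4
-9.8 9.7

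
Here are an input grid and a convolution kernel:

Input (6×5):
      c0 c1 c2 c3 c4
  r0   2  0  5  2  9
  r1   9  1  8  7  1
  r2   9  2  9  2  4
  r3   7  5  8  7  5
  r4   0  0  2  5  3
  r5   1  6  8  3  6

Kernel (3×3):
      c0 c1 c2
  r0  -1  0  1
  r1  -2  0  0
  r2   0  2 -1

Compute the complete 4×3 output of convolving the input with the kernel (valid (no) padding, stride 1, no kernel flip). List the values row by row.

Output[0,0]: The receptive field on the input at this output position is [2 0 5 / 9 1 8 / 9 2 9]. Elementwise product with the kernel and sum: 2·-1 + 5·1 + 9·-2 + 2·2 + 9·-1.

-20 16 -12
-17 11 -16
-16 -11 -14
5 15 -7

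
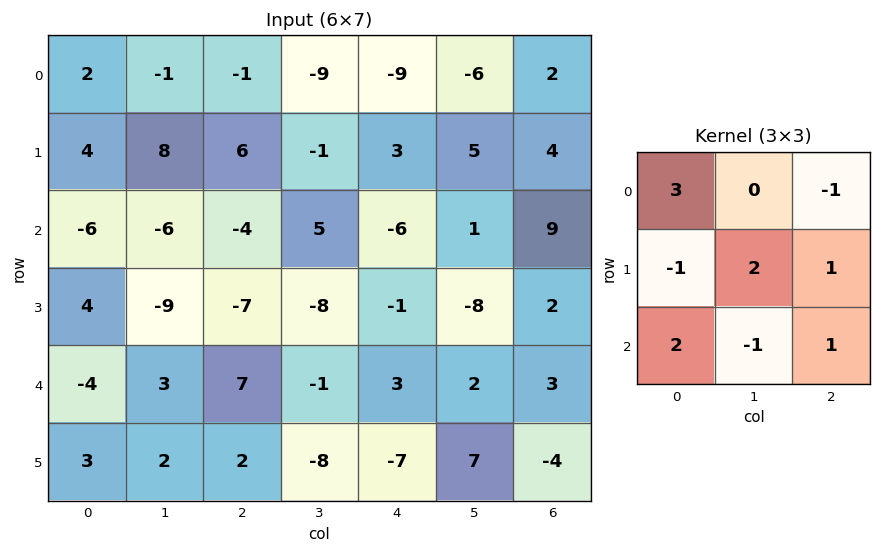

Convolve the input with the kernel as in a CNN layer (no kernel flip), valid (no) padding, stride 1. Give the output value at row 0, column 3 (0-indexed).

The receptive field on the input at this output position is [-9 -9 -6 / -1 3 5 / 5 -6 1]. Elementwise product with the kernel and sum: -9·3 + -6·-1 + -1·-1 + 3·2 + 5·1 + 5·2 + -6·-1 + 1·1.

8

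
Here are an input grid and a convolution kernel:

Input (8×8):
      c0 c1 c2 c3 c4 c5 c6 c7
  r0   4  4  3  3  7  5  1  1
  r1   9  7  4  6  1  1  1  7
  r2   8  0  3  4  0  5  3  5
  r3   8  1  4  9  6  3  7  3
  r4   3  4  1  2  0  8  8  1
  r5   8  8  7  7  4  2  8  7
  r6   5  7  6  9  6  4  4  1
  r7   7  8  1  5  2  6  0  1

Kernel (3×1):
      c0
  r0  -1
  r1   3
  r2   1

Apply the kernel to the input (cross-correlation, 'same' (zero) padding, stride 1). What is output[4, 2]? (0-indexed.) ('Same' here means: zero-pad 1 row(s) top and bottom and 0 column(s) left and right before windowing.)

The receptive field on the zero-padded input at this output position is [4 / 1 / 7]. Elementwise product with the kernel and sum: 4·-1 + 1·3 + 7·1.

6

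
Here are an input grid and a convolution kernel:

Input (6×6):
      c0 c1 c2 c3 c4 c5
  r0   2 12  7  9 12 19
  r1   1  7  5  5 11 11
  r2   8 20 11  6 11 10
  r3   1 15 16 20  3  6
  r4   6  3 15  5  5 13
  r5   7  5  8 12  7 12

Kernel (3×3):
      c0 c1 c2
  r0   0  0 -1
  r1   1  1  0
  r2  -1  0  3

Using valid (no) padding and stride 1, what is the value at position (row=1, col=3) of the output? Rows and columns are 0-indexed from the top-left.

The receptive field on the input at this output position is [5 11 11 / 6 11 10 / 20 3 6]. Elementwise product with the kernel and sum: 11·-1 + 6·1 + 11·1 + 20·-1 + 6·3.

4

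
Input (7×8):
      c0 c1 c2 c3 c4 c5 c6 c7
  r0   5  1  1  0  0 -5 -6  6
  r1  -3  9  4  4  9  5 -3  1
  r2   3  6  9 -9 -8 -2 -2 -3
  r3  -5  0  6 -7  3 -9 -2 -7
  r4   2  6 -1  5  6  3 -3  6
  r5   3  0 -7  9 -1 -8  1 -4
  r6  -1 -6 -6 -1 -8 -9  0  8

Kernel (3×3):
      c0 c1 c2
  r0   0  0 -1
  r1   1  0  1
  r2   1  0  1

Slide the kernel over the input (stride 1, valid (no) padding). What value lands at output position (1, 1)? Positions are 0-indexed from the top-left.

-14

The receptive field on the input at this output position is [9 4 4 / 6 9 -9 / 0 6 -7]. Elementwise product with the kernel and sum: 4·-1 + 6·1 + -9·1 + 0·1 + -7·1.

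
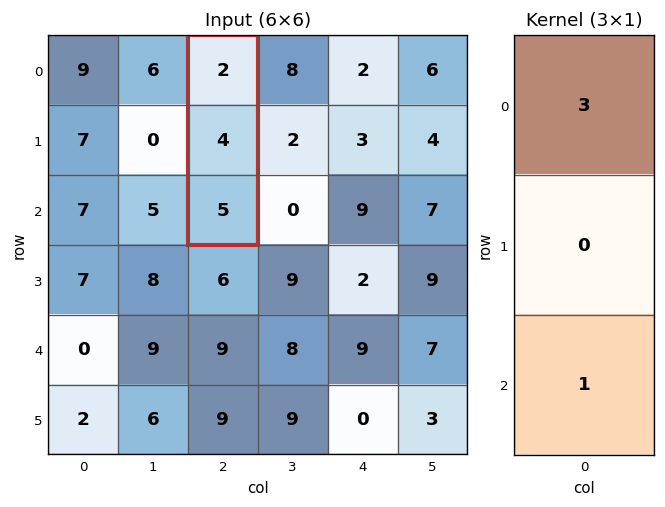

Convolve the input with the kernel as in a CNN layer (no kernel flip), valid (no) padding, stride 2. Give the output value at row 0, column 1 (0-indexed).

The receptive field on the input at this output position is [2 / 4 / 5]. Elementwise product with the kernel and sum: 2·3 + 5·1.

11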